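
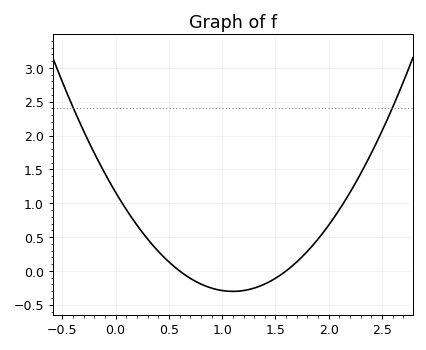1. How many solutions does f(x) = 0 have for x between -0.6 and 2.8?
2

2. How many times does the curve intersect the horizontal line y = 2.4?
2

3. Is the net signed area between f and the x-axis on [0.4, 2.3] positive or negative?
positive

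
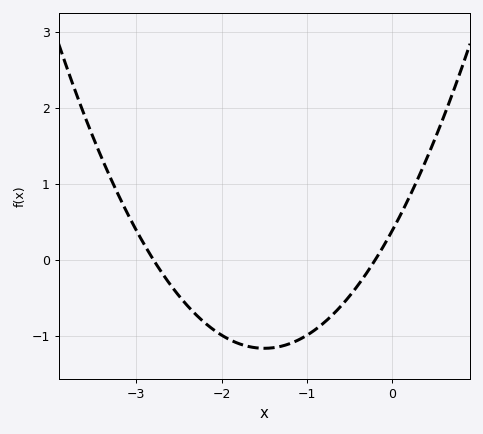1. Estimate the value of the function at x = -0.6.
-0.607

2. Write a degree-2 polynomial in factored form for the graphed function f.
y = 0.69(x + 2.8)(x + 0.2)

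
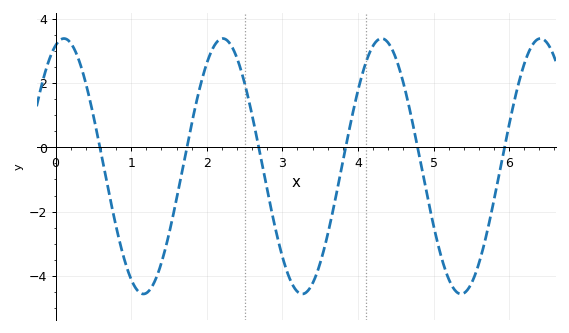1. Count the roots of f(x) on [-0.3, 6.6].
6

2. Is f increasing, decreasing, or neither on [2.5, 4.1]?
neither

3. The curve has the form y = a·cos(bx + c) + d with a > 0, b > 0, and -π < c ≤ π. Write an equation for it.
y = 3.97cos(2.99x - 0.33) - 0.59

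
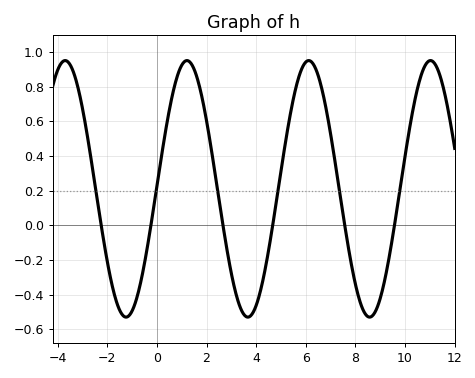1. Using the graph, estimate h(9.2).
-0.305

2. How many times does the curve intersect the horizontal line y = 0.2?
6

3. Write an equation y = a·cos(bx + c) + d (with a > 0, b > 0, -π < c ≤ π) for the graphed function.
y = 0.74cos(1.28x - 1.55) + 0.21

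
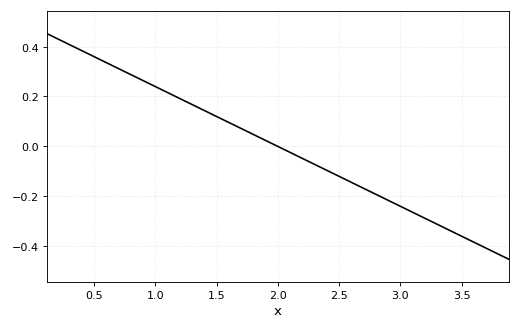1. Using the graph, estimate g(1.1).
0.22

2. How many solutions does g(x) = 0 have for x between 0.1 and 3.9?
1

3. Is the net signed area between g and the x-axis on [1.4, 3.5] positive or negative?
negative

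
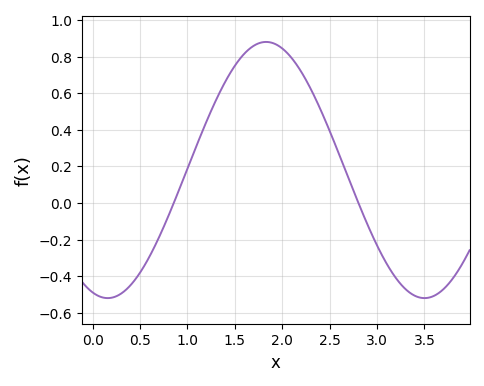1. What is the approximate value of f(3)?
-0.24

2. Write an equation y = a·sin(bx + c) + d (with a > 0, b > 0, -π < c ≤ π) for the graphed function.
y = 0.7sin(1.9x - 1.9) + 0.18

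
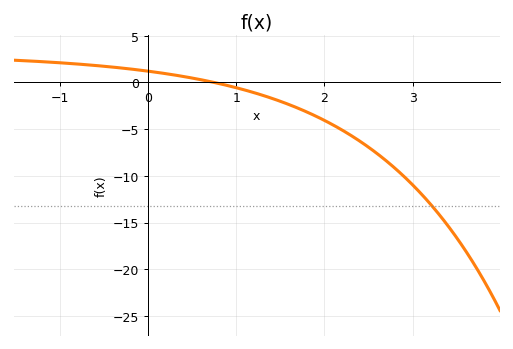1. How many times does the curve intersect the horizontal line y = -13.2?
1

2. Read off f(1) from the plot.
-0.562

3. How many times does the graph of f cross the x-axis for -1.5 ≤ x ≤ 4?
1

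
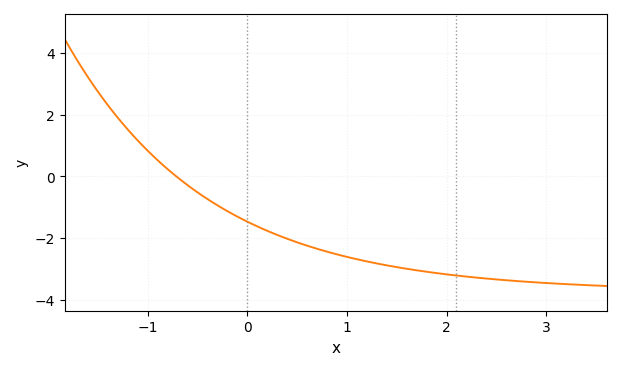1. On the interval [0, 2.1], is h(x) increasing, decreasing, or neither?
decreasing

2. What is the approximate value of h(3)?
-3.4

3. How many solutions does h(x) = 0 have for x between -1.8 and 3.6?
1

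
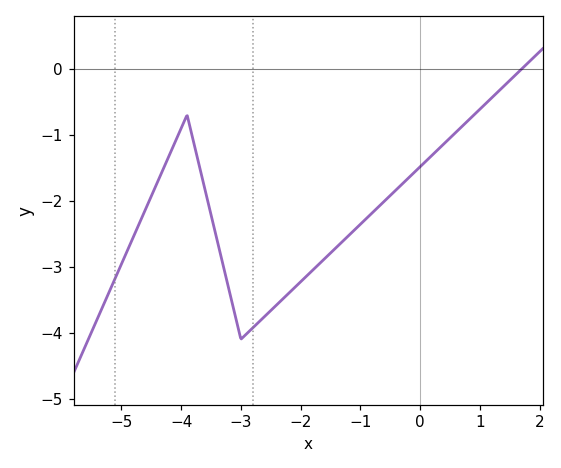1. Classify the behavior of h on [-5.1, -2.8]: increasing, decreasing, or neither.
neither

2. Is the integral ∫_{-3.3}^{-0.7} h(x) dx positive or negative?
negative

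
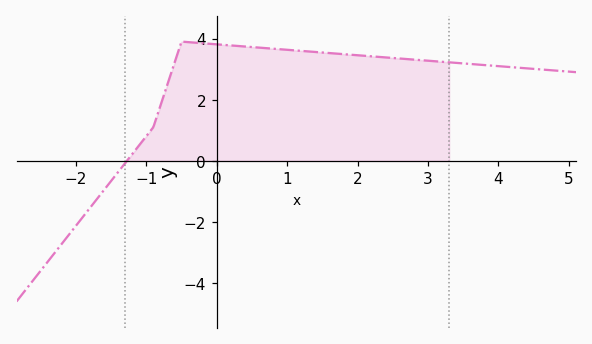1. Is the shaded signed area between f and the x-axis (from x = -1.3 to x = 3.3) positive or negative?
positive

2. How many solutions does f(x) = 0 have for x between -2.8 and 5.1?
1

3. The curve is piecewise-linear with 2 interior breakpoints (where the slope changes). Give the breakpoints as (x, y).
(-0.9, 1.1); (-0.5, 3.9)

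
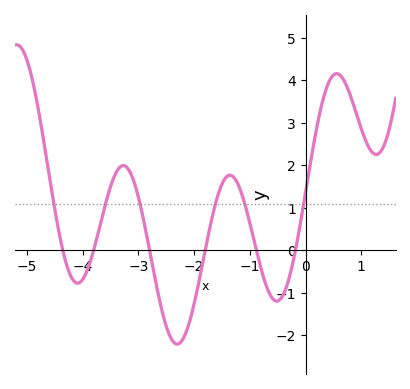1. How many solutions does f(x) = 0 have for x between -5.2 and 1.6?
6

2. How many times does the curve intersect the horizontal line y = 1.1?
6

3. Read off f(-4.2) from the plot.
-0.64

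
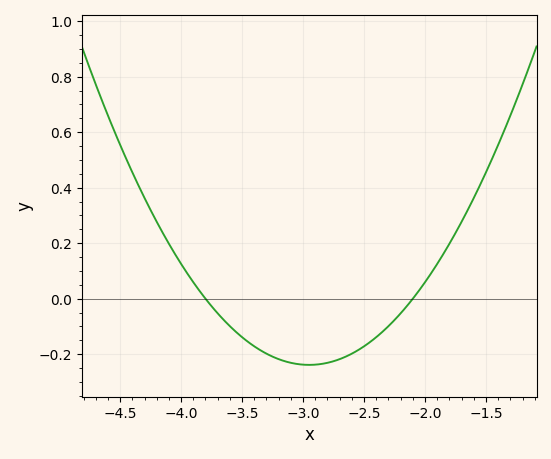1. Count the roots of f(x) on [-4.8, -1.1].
2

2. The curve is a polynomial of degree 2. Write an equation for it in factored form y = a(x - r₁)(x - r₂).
y = 0.33(x + 3.8)(x + 2.1)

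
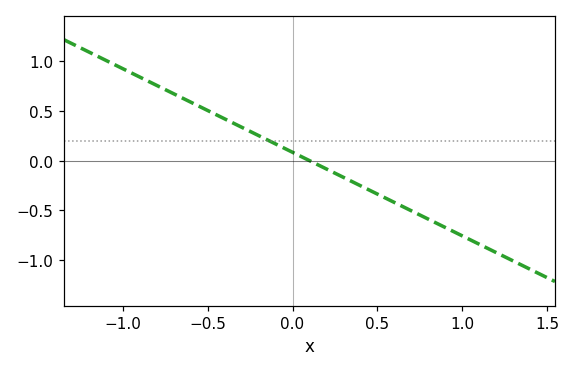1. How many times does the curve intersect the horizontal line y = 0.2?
1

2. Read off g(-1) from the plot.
0.9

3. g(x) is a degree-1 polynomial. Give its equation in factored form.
y = -0.84(x - 0.1)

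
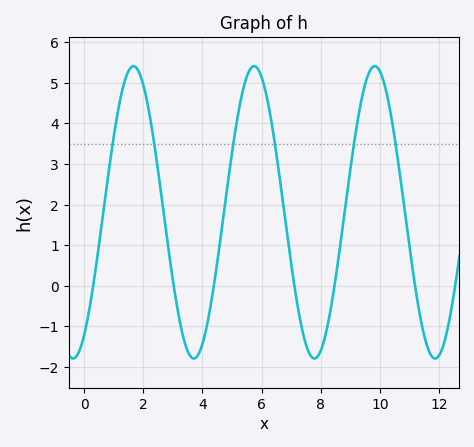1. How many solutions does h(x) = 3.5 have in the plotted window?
6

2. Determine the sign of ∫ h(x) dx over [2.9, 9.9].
positive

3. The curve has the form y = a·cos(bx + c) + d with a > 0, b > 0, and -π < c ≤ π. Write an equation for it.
y = 3.6cos(1.54x - 2.57) + 1.81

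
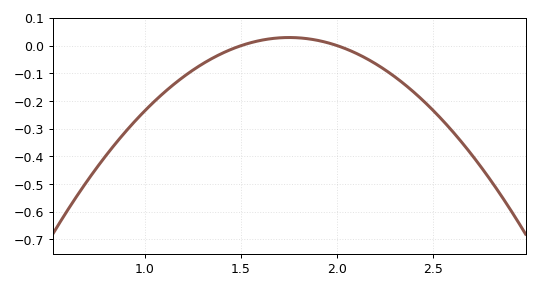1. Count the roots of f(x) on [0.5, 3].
2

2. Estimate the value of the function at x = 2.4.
-0.17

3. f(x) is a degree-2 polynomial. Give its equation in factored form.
y = -0.47(x - 1.5)(x - 2)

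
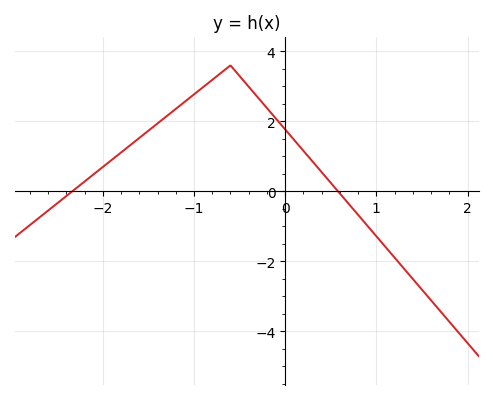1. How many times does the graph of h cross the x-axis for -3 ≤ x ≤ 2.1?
2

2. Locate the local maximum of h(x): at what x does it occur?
-0.599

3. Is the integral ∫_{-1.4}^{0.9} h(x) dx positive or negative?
positive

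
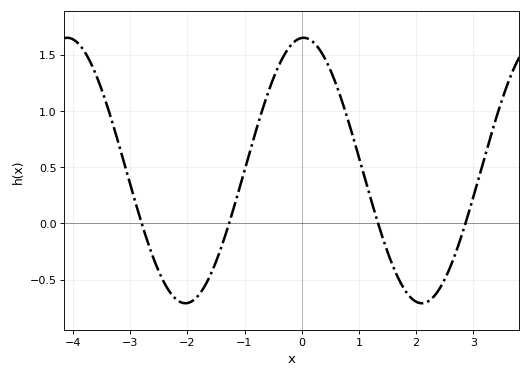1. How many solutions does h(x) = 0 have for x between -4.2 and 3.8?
4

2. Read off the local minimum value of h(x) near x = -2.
-0.7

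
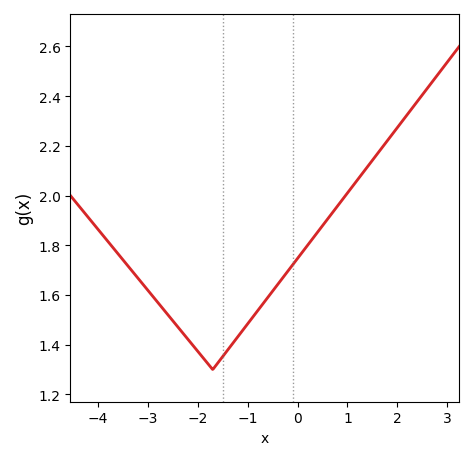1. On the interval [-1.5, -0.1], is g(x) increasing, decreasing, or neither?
increasing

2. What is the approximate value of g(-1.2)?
1.44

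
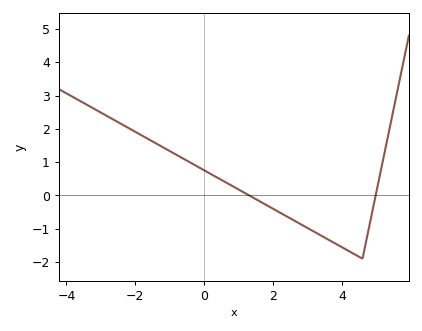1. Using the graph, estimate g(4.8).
-0.904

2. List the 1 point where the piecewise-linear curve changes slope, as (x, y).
(4.6, -1.9)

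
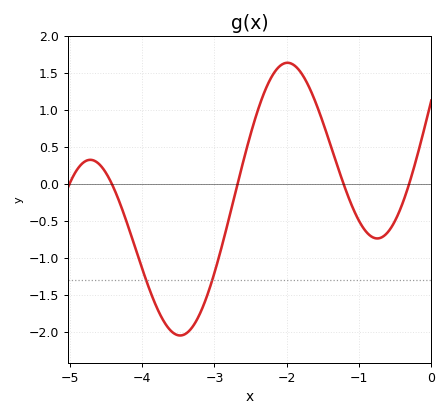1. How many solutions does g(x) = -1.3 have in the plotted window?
2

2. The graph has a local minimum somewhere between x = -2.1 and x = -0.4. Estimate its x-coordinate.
-0.743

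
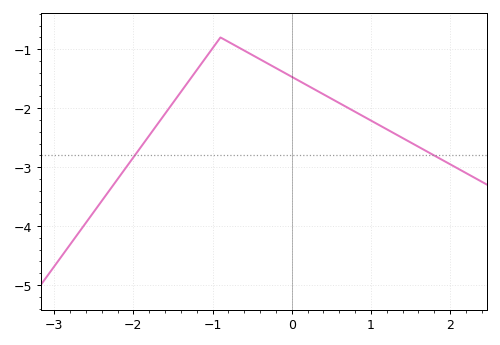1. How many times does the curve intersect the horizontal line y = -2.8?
2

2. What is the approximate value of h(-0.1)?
-1.4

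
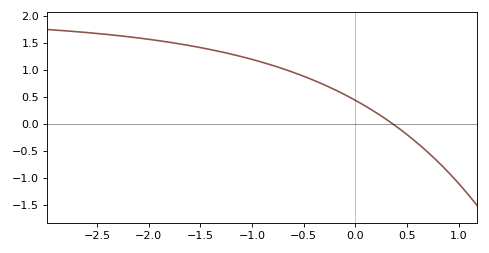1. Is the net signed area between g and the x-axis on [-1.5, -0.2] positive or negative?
positive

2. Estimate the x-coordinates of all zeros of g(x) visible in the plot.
0.364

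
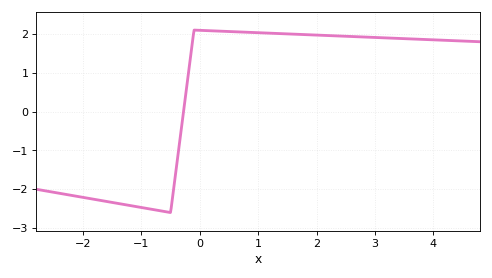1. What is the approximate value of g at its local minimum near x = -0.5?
-2.6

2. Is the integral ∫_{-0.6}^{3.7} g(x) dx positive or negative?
positive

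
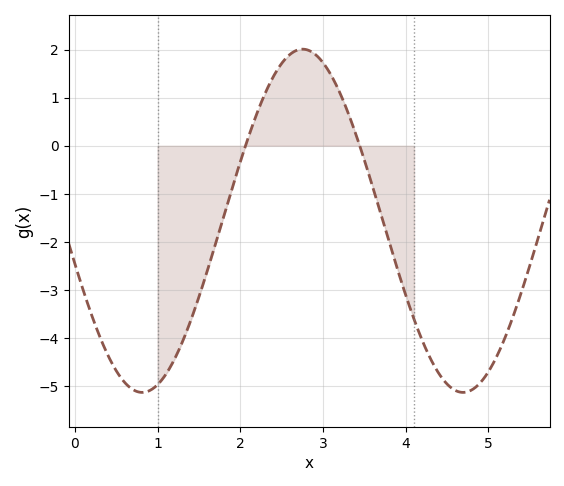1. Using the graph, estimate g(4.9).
-4.93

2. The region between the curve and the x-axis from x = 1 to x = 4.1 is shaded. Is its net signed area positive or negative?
negative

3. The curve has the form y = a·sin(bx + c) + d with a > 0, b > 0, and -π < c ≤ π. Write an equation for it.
y = 3.57sin(1.62x - 2.89) - 1.56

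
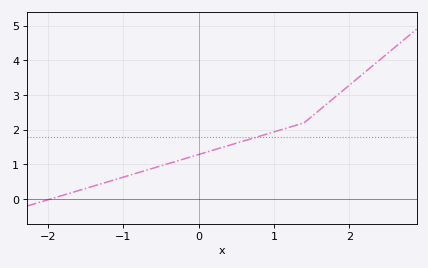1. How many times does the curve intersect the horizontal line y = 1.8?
1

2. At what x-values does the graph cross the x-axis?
-2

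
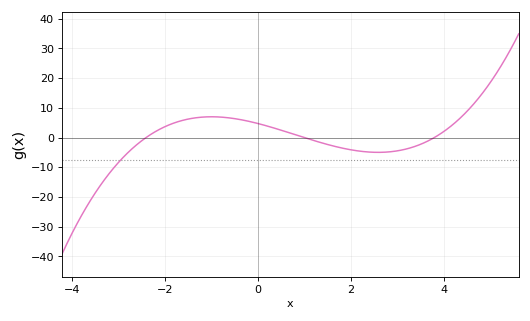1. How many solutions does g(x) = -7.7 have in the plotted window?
1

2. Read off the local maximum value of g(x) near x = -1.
7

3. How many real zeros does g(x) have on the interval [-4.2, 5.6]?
3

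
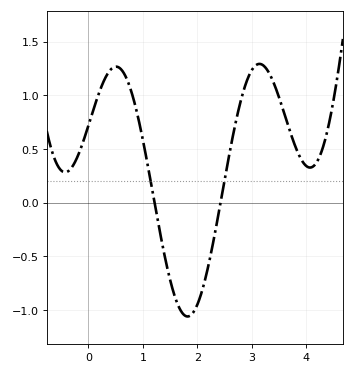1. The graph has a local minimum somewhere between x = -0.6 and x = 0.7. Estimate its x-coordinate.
-0.428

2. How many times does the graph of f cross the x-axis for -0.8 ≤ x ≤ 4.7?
2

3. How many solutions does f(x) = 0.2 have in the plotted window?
2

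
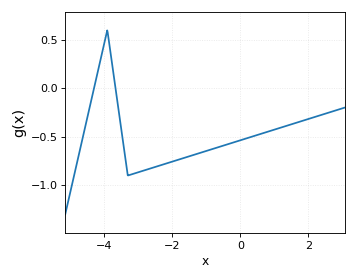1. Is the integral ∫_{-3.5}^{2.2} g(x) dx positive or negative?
negative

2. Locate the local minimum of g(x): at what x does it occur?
-3.2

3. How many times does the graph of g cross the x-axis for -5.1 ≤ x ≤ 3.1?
2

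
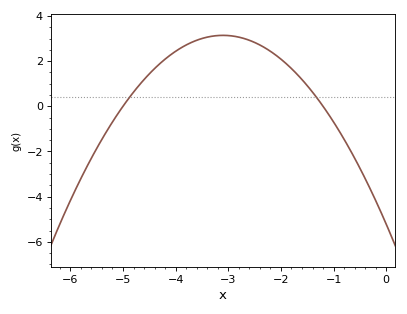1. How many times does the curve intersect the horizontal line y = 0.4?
2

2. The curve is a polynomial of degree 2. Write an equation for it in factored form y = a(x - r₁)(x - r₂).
y = -0.87(x + 5)(x + 1.2)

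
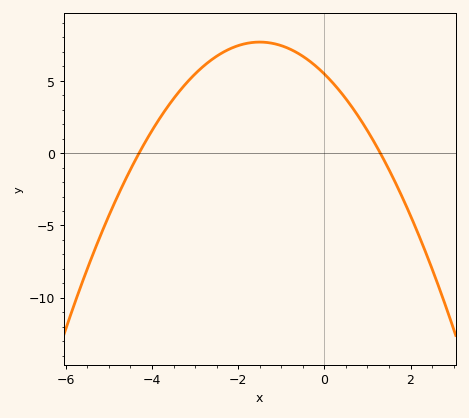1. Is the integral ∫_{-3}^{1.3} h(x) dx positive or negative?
positive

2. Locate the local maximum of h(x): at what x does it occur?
-1.5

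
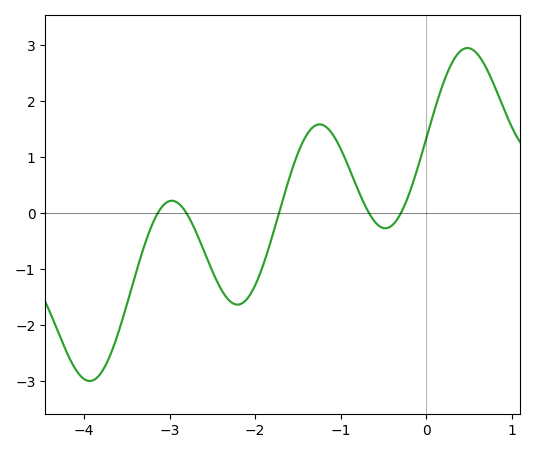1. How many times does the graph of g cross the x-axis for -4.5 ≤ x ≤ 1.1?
5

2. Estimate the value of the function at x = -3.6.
-2.14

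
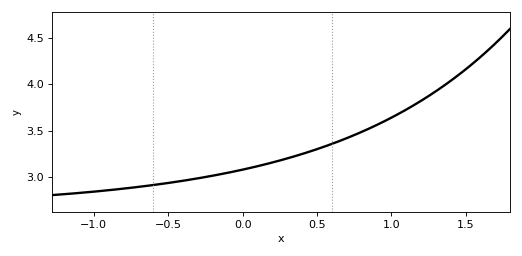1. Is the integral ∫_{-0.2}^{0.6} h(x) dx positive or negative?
positive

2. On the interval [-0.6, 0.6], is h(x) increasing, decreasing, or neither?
increasing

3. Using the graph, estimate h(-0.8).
2.9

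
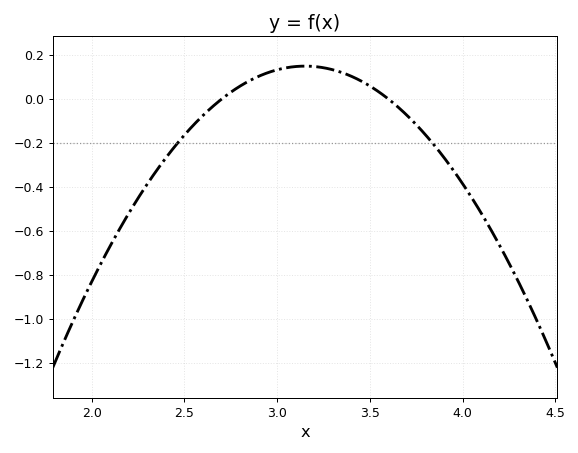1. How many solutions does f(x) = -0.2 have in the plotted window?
2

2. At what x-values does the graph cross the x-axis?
2.7, 3.6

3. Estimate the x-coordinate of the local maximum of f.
3.15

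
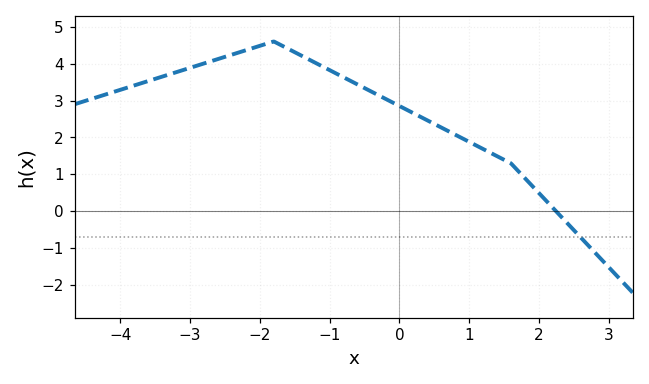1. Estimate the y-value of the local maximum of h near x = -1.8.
4.6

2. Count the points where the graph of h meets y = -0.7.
1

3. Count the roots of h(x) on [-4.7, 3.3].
1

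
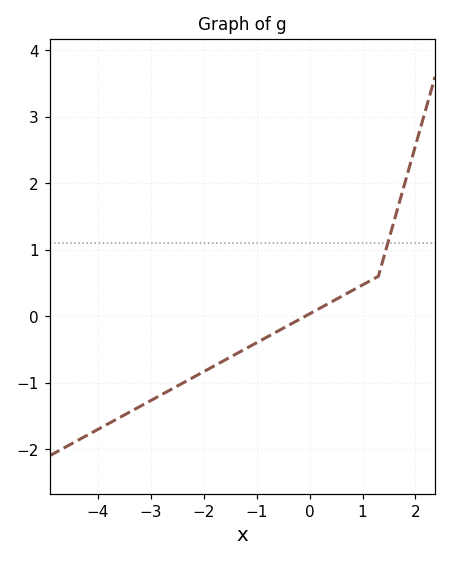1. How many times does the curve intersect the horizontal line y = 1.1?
1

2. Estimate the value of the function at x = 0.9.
0.426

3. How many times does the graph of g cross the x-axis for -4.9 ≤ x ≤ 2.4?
1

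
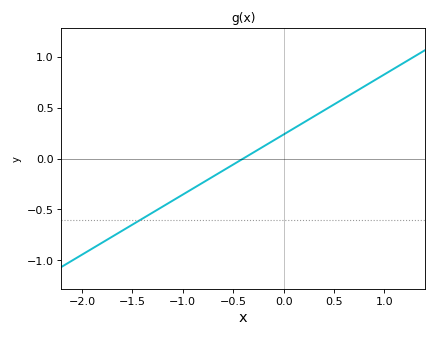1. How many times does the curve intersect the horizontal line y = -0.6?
1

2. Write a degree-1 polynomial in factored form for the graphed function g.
y = 0.59(x + 0.4)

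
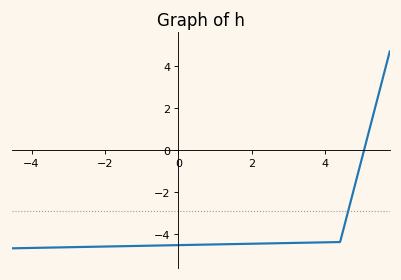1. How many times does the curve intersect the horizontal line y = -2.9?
1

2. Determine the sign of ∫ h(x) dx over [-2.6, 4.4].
negative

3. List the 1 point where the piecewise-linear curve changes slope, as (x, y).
(4.4, -4.4)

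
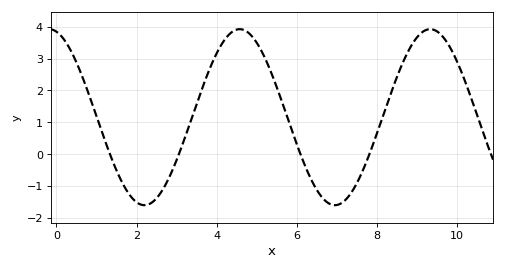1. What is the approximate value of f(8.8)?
3.3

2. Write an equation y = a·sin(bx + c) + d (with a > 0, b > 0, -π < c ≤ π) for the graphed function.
y = 2.76sin(1.3x + 1.8) + 1.16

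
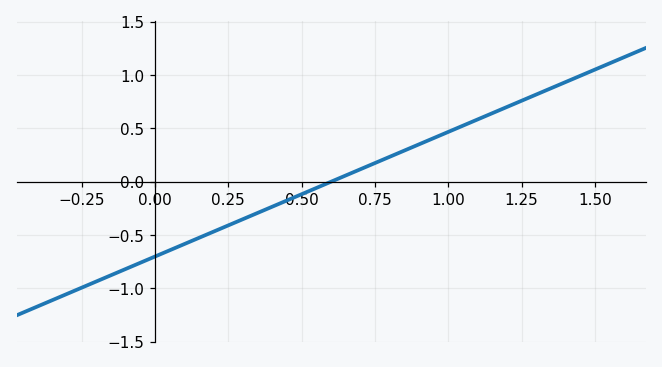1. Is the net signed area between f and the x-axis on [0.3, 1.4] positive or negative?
positive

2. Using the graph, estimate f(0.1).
-0.6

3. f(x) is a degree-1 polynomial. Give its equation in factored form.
y = 1.17(x - 0.6)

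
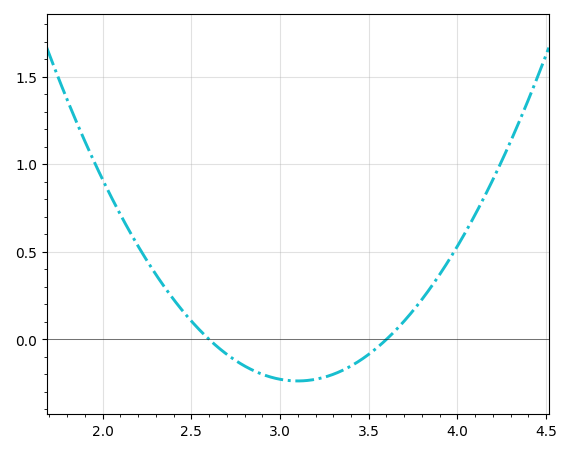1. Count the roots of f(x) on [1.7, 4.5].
2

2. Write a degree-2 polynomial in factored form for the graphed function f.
y = 0.95(x - 2.6)(x - 3.6)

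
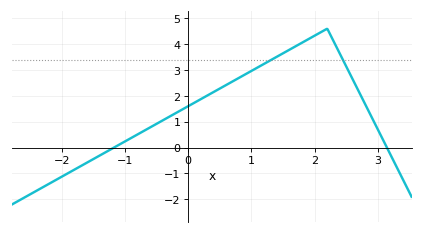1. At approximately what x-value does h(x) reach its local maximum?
2.2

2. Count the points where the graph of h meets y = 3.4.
2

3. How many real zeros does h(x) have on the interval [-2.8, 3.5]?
2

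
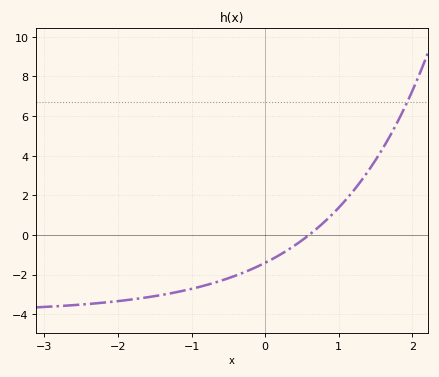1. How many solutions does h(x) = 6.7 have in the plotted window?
1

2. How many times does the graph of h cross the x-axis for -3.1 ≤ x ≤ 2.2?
1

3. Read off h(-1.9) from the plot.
-3.3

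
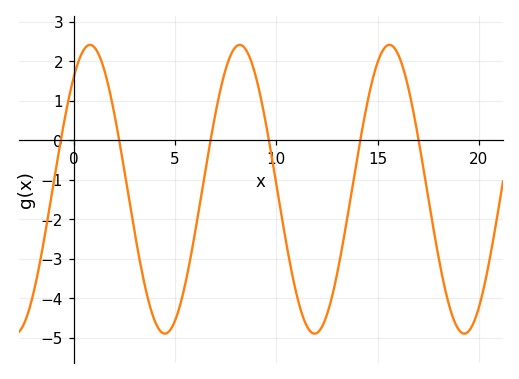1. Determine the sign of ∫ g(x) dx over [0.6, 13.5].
negative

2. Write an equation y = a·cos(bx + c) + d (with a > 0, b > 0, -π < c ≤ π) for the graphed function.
y = 3.66cos(0.85x - 0.68) - 1.24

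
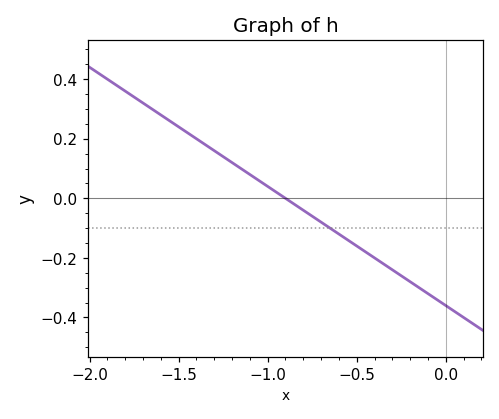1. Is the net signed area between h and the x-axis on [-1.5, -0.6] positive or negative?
positive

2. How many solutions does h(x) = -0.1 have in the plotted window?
1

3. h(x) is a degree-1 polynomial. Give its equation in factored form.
y = -0.4(x + 0.9)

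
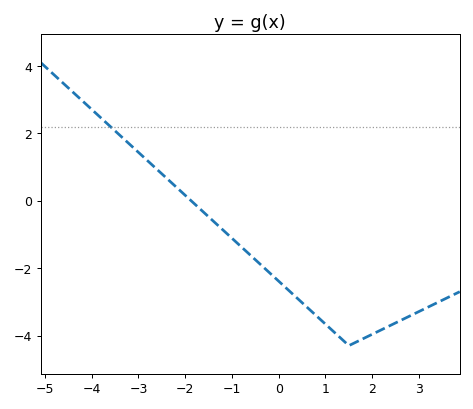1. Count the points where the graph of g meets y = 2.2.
1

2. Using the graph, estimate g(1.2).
-4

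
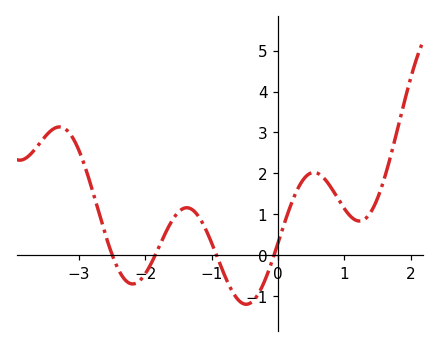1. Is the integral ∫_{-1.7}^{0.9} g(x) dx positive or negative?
positive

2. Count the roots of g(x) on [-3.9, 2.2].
4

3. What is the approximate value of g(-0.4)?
-1.1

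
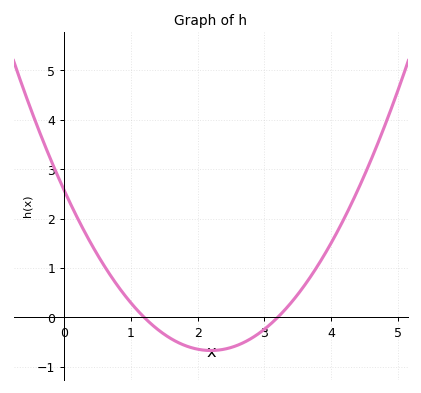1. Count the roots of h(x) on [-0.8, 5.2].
2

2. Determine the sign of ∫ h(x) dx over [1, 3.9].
negative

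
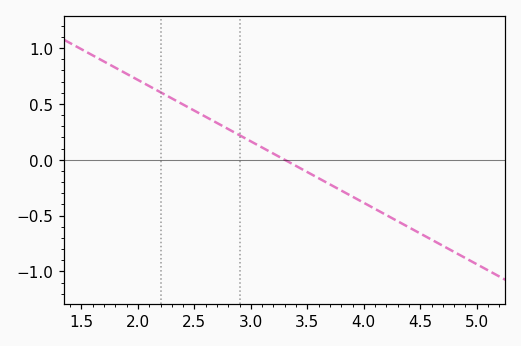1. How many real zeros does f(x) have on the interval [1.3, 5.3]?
1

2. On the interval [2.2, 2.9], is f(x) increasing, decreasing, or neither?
decreasing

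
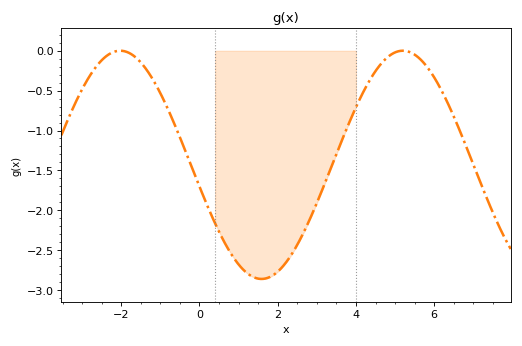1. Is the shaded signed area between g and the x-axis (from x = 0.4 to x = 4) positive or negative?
negative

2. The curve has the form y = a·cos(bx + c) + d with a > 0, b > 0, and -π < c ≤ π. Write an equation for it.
y = 1.43cos(0.87x + 1.76) - 1.43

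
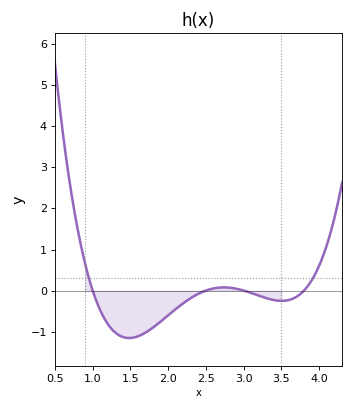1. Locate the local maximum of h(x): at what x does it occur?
2.74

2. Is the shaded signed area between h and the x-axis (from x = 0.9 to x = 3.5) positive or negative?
negative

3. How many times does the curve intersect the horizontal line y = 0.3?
2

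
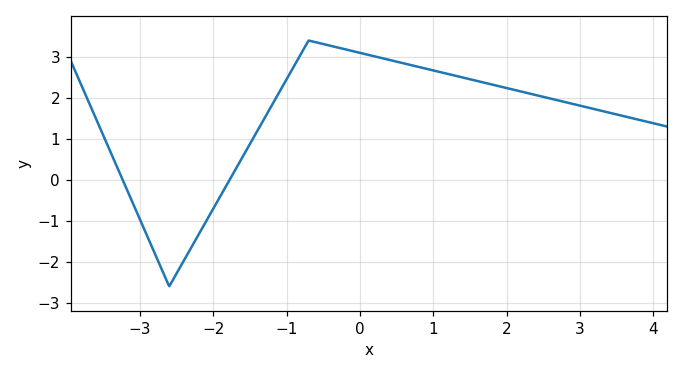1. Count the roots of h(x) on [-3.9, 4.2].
2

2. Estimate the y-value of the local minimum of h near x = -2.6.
-2.6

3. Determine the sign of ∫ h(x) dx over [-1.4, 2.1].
positive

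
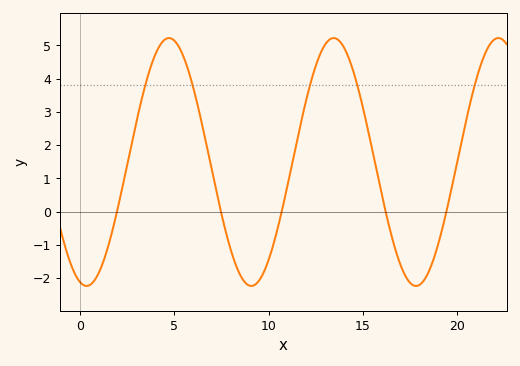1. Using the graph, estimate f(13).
5.03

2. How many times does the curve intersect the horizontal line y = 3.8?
5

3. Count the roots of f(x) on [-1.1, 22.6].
5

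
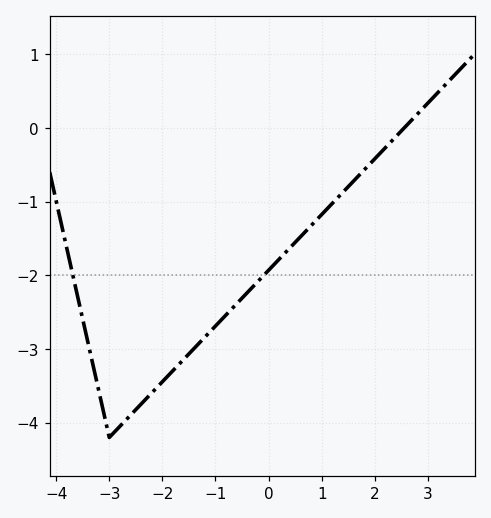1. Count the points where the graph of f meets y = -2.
2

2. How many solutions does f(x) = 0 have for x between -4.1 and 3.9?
1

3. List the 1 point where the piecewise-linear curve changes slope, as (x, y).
(-3, -4.2)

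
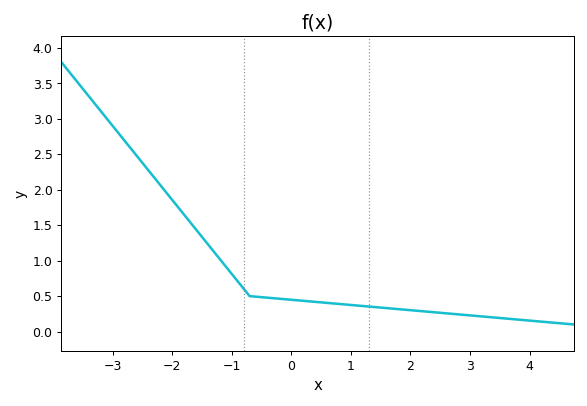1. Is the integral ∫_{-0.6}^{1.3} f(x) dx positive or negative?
positive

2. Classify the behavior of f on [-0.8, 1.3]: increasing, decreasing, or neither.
decreasing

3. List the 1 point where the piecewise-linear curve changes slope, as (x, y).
(-0.7, 0.5)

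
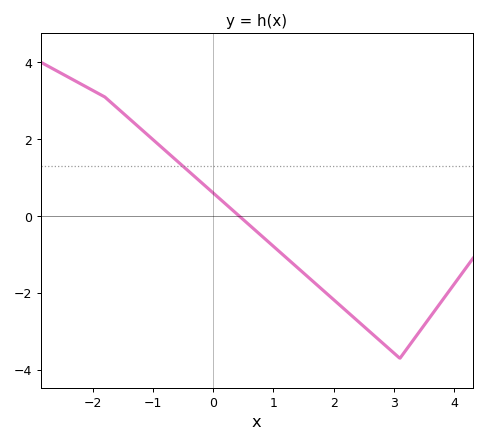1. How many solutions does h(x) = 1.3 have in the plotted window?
1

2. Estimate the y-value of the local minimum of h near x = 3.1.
-3.6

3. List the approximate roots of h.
0.4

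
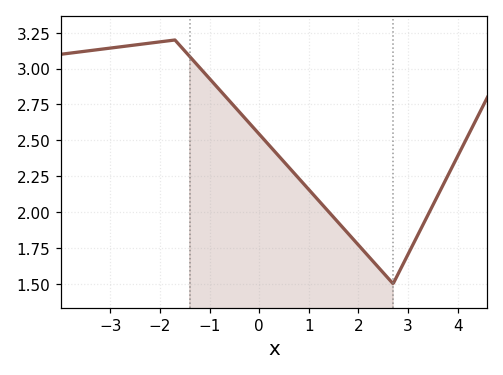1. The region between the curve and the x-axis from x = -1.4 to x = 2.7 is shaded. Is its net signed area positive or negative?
positive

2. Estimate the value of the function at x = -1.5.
3.12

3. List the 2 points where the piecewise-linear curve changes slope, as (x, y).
(-1.7, 3.2); (2.7, 1.5)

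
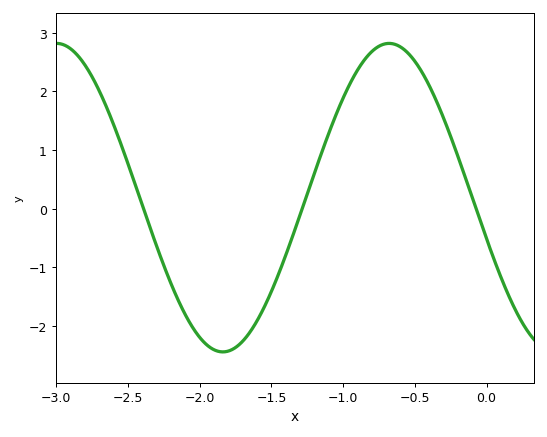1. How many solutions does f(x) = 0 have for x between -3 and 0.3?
3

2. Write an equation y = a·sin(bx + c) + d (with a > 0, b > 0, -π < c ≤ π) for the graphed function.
y = 2.63sin(2.7x - 2.9) + 0.19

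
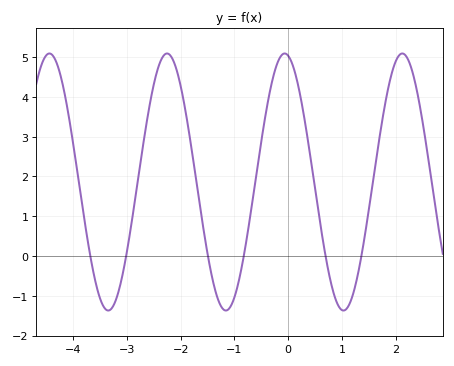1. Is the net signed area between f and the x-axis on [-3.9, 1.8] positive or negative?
positive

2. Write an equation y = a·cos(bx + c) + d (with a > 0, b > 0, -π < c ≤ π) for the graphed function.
y = 3.23cos(2.87x + 0.19) + 1.86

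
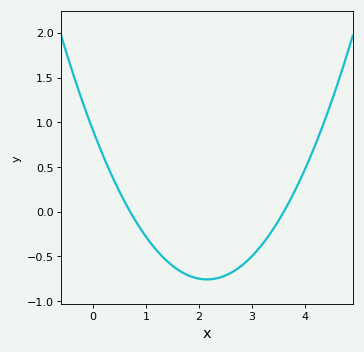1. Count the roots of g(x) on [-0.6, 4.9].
2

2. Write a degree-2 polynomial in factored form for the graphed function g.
y = 0.36(x - 0.7)(x - 3.6)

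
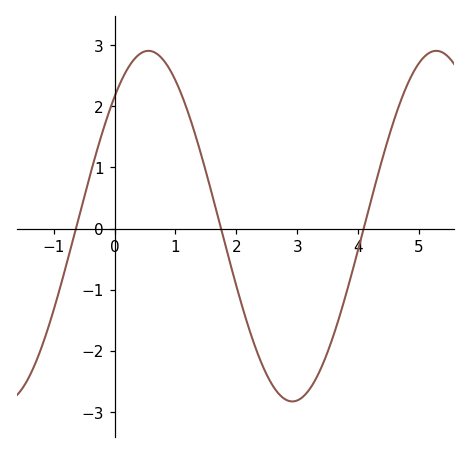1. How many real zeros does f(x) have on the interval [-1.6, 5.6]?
3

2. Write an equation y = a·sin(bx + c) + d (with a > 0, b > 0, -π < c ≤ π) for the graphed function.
y = 2.87sin(1.33x + 0.83) + 0.04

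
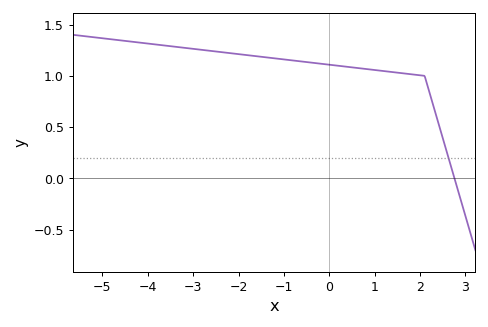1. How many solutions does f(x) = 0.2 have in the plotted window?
1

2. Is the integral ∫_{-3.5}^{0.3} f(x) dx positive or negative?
positive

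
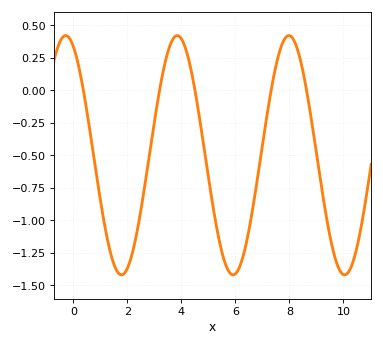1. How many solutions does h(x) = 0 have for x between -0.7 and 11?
5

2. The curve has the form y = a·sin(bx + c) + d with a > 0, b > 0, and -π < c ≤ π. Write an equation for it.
y = 0.92sin(1.52x + 2.01) - 0.5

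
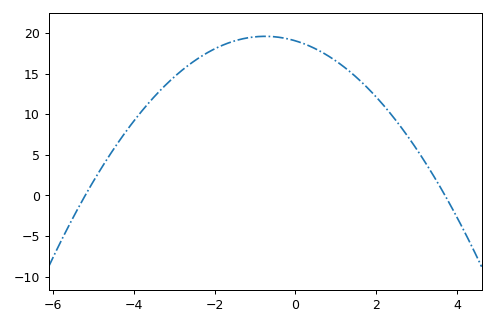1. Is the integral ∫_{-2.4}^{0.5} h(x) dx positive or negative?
positive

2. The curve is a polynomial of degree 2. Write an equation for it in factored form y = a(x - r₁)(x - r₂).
y = -0.99(x + 5.2)(x - 3.7)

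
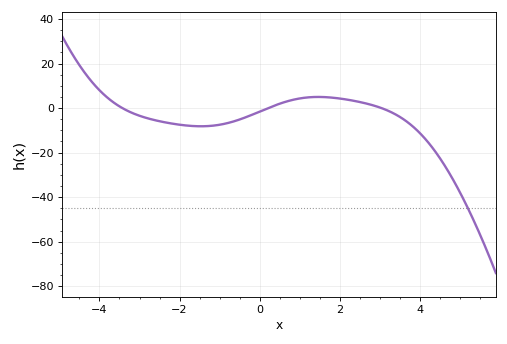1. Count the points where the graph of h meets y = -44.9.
1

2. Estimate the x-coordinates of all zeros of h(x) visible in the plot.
-3.4, 0.2, 3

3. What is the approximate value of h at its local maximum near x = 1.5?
6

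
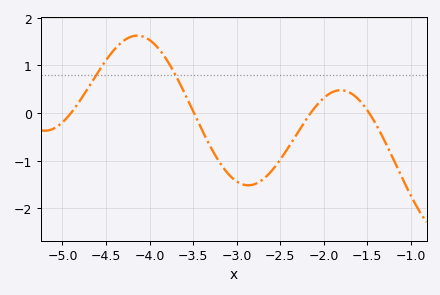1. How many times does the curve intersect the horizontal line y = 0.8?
2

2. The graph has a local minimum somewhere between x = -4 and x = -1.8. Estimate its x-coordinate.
-2.9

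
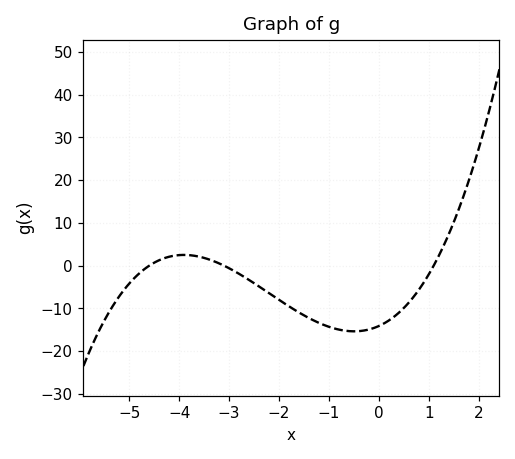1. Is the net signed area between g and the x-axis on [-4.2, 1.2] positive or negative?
negative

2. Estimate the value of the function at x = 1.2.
2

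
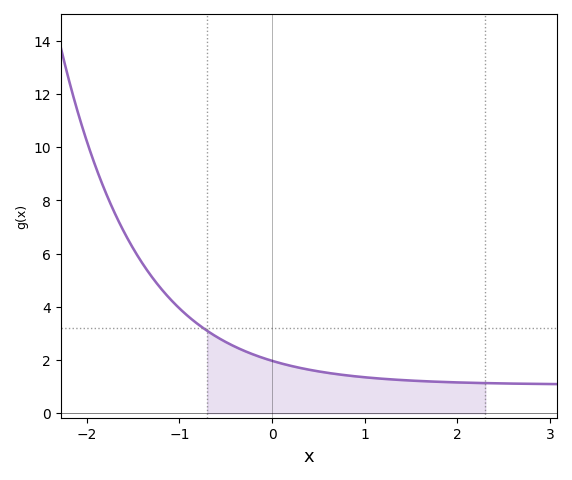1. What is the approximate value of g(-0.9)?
3.63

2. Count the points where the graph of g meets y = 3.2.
1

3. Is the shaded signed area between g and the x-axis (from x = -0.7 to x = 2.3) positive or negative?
positive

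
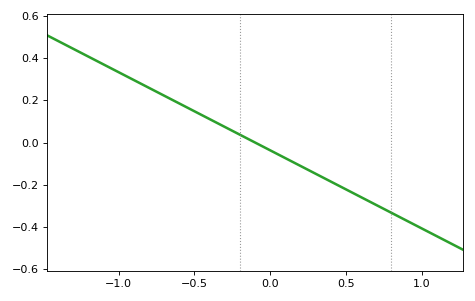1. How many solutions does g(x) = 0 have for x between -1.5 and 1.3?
1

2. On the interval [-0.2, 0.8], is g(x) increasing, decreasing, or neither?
decreasing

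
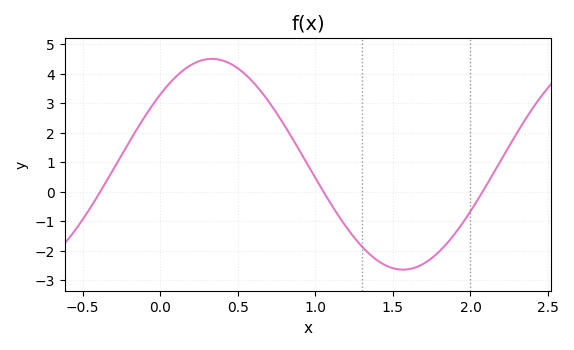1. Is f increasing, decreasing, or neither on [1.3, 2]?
neither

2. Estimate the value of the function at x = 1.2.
-1.2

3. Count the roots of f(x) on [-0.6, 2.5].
3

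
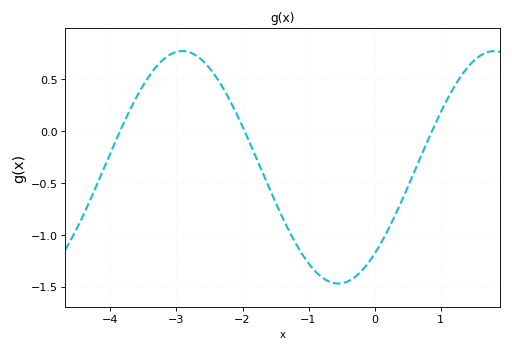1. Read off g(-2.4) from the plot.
0.521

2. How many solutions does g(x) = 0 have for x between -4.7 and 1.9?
3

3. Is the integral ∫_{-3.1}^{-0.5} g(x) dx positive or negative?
negative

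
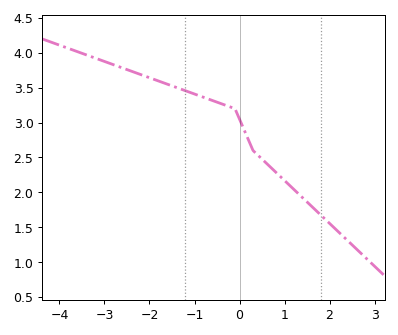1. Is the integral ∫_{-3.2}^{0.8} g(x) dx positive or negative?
positive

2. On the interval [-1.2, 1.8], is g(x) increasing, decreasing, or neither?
decreasing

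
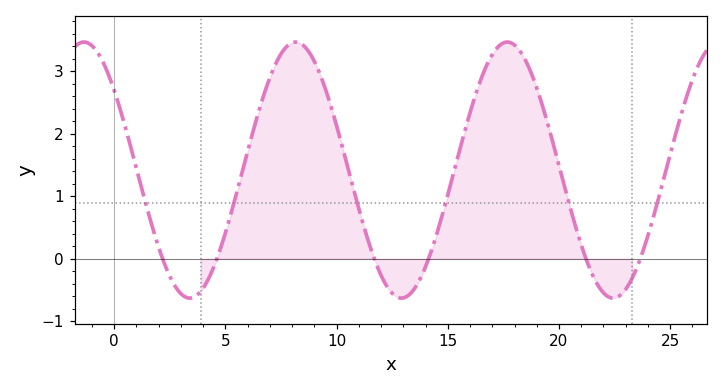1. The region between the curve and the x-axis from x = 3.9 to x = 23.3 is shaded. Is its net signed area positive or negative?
positive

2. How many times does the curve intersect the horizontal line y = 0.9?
6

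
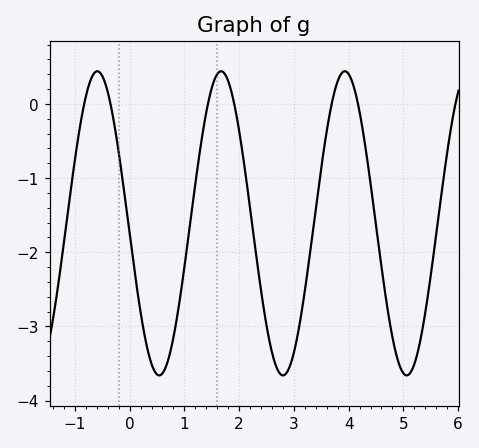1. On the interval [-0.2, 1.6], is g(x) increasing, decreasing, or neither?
neither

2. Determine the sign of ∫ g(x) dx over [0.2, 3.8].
negative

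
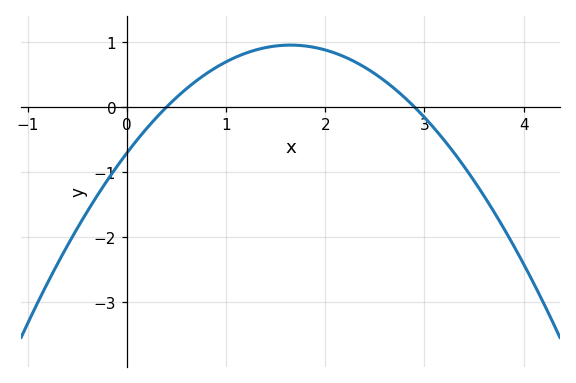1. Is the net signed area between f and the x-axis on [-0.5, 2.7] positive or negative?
positive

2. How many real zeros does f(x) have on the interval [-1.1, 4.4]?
2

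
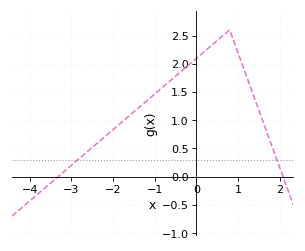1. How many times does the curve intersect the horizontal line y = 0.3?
2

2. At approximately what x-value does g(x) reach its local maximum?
0.801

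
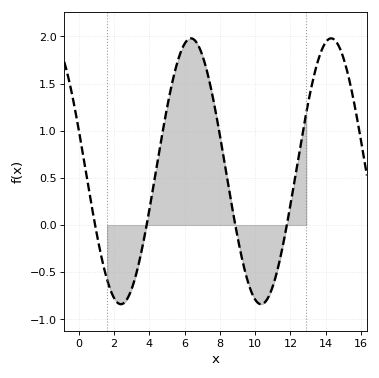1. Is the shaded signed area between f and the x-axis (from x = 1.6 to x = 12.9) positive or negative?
positive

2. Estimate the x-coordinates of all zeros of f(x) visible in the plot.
1, 3.8, 8.8, 11.8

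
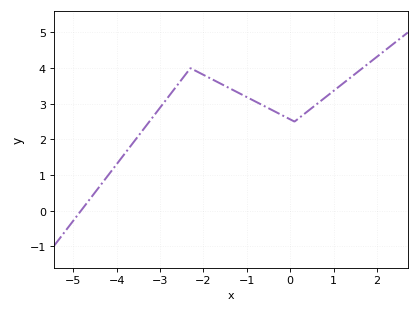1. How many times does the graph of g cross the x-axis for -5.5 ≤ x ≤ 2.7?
1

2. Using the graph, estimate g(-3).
2.89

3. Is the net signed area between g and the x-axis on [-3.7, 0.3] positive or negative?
positive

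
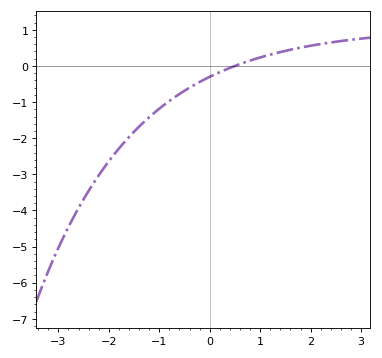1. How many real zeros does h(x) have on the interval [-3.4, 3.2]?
1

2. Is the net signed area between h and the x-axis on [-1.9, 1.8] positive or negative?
negative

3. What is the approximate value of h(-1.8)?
-2.29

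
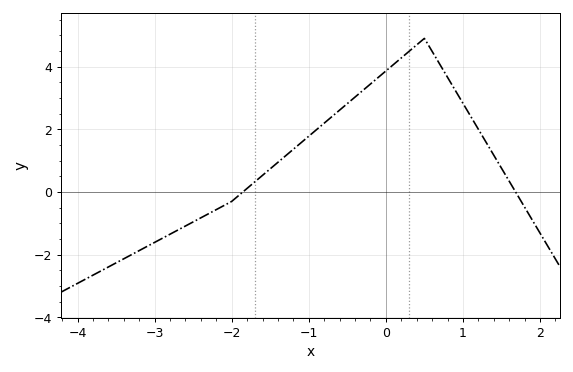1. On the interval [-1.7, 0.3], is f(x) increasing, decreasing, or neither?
increasing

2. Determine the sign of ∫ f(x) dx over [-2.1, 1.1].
positive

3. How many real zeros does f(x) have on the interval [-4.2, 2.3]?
2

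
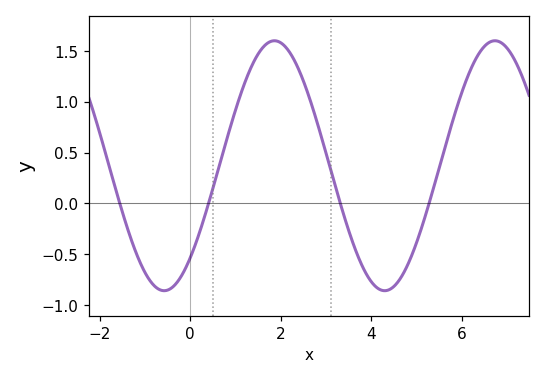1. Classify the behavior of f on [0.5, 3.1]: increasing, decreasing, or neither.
neither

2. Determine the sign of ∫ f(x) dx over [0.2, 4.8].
positive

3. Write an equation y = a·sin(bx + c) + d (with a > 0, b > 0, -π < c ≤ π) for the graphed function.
y = 1.23sin(1.29x - 0.83) + 0.37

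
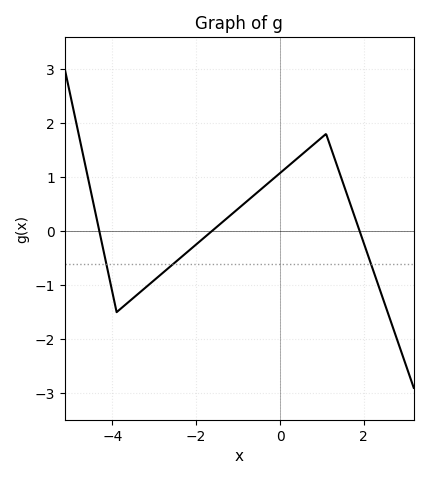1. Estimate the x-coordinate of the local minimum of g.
-3.9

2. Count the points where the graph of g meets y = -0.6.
3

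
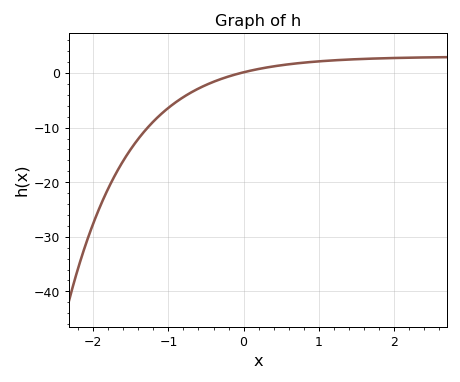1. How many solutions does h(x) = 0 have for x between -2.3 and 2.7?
1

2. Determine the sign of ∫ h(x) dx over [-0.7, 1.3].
positive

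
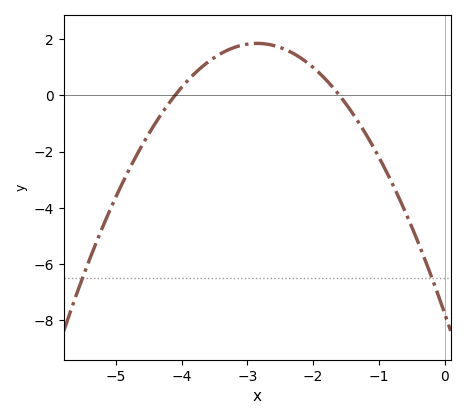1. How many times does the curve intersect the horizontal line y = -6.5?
2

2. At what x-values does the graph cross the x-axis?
-4.1, -1.6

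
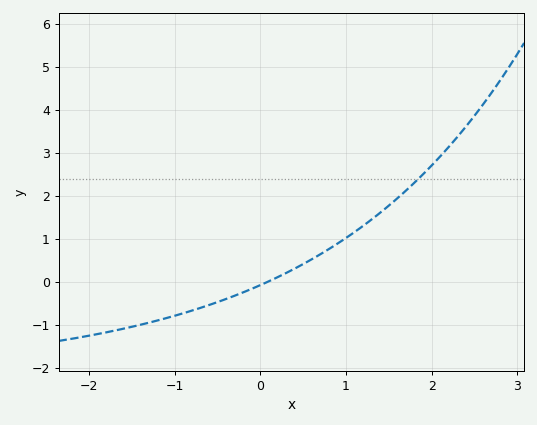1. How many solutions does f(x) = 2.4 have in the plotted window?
1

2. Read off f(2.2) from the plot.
3.1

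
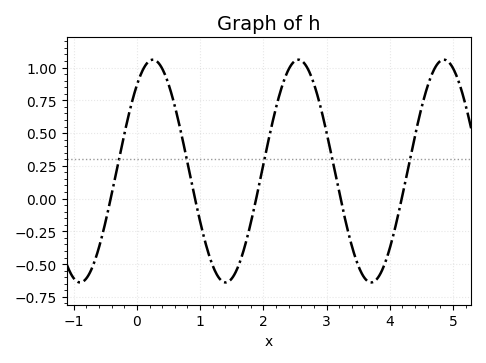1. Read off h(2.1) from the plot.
0.48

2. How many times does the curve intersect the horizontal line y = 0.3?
5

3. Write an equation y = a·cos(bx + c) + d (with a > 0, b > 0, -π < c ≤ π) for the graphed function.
y = 0.85cos(2.7x - 0.69) + 0.21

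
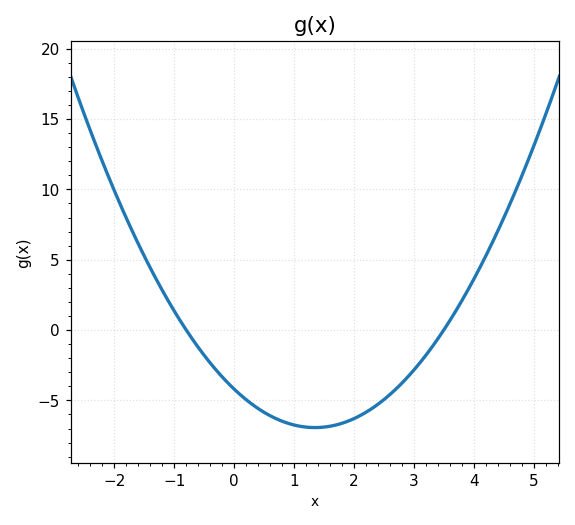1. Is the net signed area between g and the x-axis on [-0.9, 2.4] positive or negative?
negative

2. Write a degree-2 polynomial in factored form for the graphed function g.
y = 1.5(x + 0.8)(x - 3.5)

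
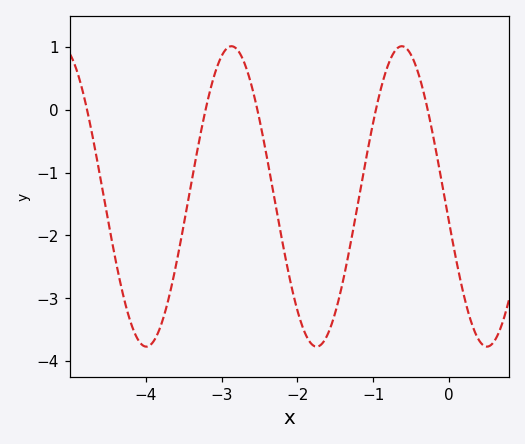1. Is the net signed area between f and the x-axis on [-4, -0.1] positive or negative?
negative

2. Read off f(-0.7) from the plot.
0.959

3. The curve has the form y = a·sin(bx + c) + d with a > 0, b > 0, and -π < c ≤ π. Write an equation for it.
y = 2.39sin(2.8x - 2.96) - 1.38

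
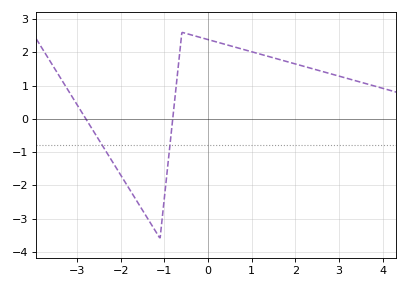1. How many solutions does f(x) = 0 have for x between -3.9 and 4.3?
2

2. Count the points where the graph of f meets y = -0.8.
2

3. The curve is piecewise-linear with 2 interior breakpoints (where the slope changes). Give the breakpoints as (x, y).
(-1.1, -3.6); (-0.6, 2.6)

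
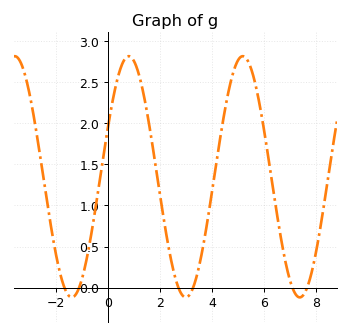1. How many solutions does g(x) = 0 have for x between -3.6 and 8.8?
6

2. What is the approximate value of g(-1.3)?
-0.1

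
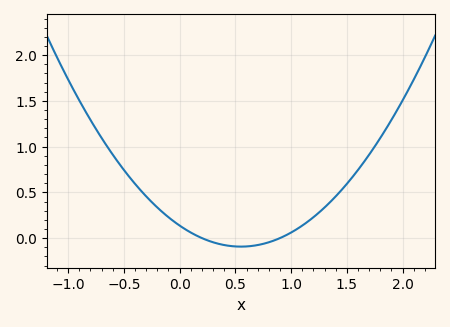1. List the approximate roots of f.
0.2, 0.9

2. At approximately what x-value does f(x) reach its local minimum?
0.55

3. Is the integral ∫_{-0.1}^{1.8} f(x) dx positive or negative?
positive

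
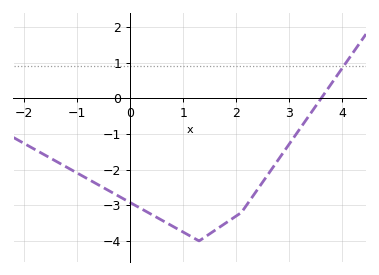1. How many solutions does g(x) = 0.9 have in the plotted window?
1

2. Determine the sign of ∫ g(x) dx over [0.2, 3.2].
negative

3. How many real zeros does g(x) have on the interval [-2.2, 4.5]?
1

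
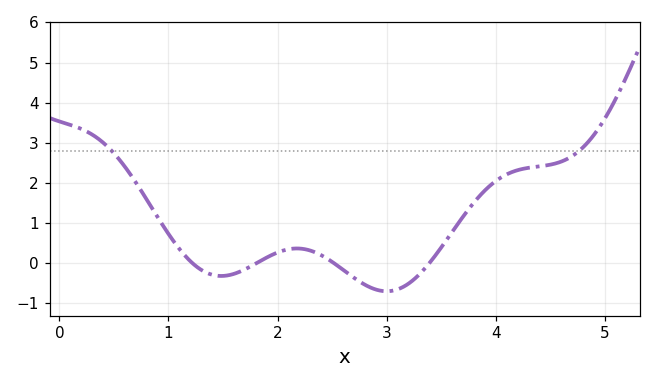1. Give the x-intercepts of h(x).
1.2, 1.8, 2.5, 3.4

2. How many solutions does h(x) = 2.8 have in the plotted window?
2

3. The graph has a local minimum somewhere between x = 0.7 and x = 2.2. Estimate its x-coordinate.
1.5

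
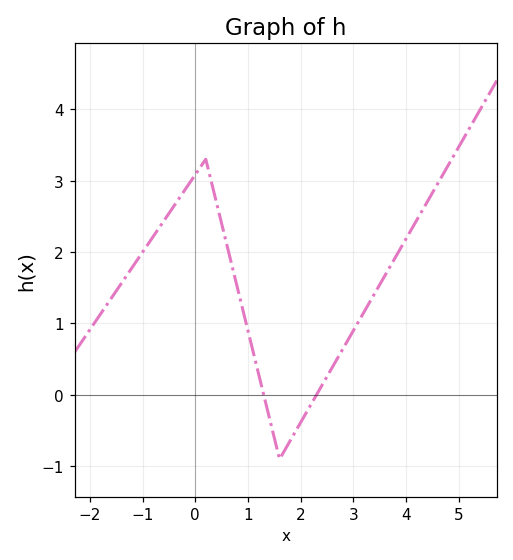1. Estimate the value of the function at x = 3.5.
1.54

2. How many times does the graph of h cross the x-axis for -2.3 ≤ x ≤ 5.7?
2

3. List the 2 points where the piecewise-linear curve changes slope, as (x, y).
(0.2, 3.3); (1.6, -0.9)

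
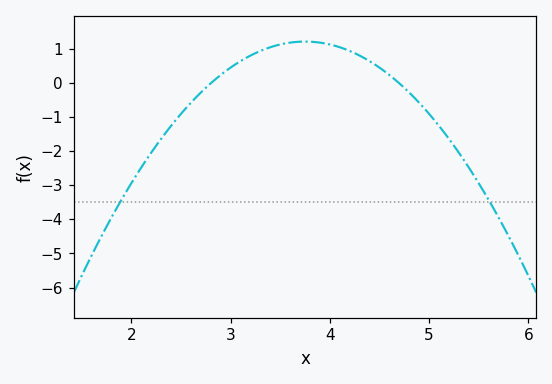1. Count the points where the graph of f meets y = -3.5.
2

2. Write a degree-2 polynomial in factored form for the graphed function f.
y = -1.36(x - 2.8)(x - 4.7)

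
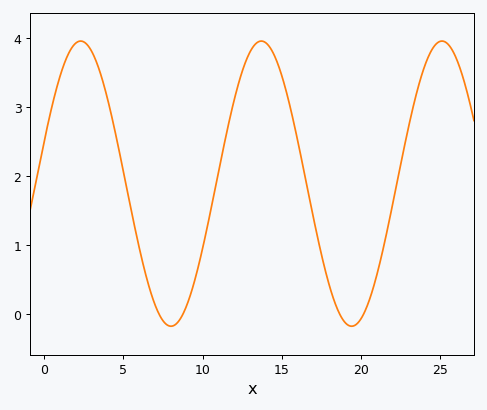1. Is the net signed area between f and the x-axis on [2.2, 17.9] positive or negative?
positive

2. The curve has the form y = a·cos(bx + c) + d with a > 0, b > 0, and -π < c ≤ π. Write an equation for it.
y = 2.06cos(0.55x - 1.3) + 1.89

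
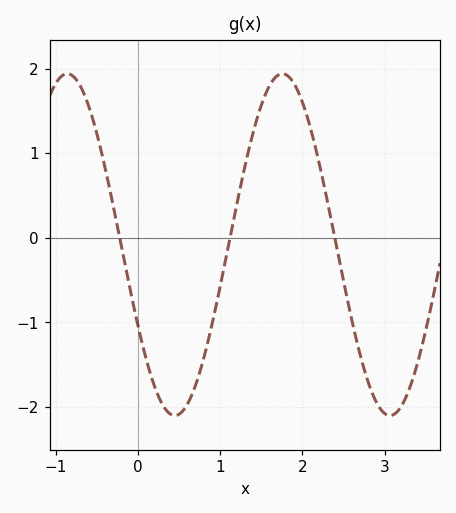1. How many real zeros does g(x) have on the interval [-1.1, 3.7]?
3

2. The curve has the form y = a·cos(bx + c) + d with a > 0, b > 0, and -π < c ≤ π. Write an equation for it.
y = 2.02cos(2.4x + 2.1) - 0.08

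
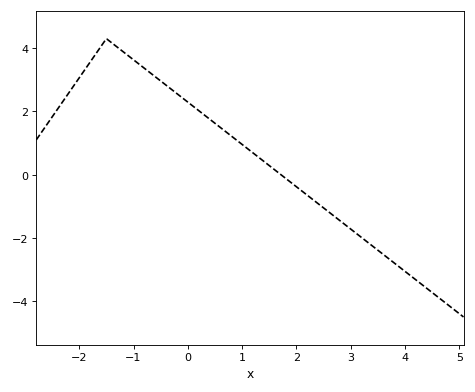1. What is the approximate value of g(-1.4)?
4.2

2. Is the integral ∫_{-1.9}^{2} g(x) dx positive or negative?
positive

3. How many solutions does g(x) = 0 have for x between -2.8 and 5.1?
1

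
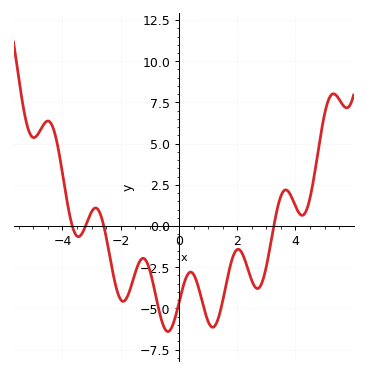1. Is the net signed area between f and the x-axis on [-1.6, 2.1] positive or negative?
negative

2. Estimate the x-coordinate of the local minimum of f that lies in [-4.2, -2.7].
-3.4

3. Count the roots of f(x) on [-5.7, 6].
4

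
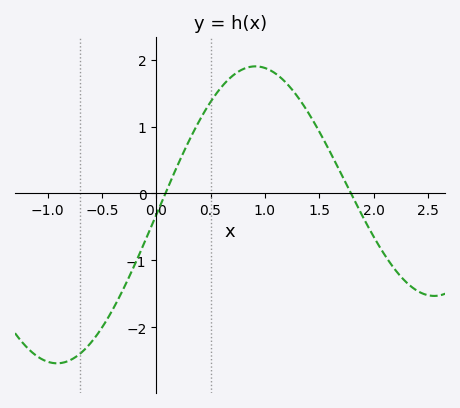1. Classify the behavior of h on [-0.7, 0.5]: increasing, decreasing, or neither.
increasing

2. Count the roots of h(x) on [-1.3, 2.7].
2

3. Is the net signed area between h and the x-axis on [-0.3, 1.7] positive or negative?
positive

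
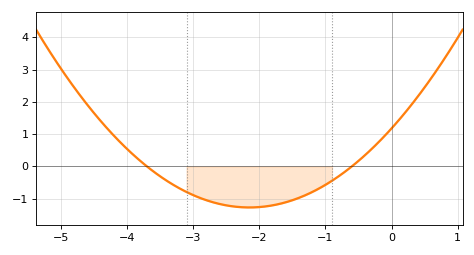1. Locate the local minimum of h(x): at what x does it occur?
-2.15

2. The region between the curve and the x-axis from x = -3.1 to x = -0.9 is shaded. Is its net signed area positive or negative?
negative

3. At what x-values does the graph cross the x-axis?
-3.7, -0.6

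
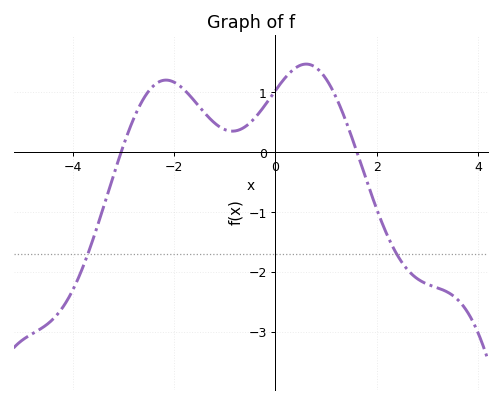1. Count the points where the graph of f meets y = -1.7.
2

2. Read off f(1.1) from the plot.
1.1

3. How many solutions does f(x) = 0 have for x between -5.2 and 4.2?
2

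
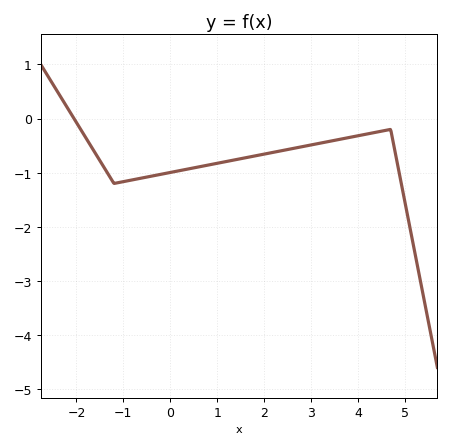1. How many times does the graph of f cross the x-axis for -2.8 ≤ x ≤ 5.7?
1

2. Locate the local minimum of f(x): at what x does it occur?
-1.2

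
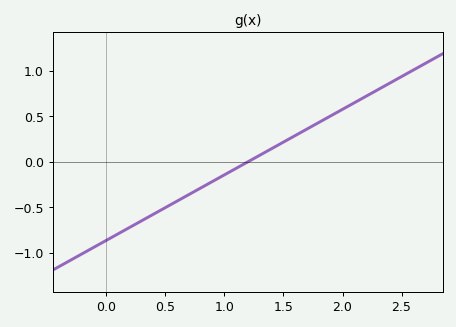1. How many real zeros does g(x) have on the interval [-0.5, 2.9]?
1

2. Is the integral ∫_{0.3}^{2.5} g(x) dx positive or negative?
positive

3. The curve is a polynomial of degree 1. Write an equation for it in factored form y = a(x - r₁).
y = 0.72(x - 1.2)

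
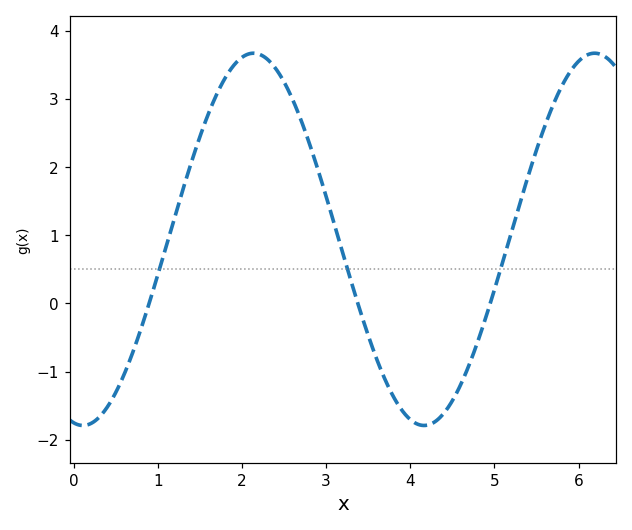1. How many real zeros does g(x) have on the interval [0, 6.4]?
3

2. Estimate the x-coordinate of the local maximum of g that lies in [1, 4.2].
2.1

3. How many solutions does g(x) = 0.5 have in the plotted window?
3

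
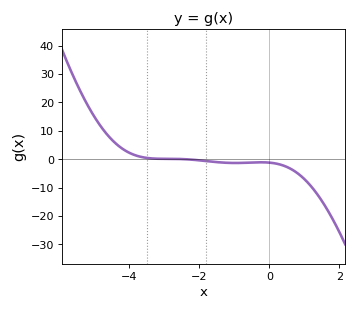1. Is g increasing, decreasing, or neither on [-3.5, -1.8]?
decreasing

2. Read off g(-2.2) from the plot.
-0.148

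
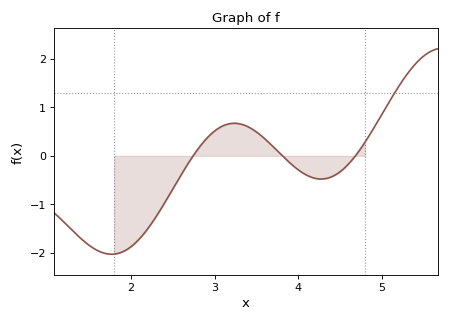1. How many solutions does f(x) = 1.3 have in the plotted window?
1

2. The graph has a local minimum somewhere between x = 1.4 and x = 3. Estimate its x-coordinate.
1.77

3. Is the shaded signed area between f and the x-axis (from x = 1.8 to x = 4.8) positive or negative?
negative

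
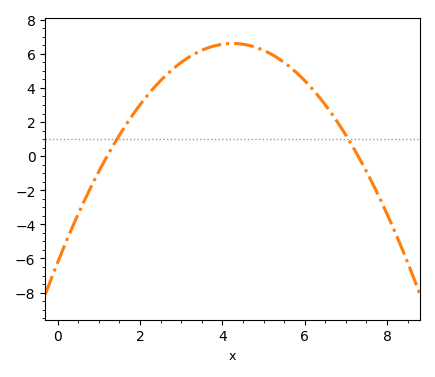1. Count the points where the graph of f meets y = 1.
2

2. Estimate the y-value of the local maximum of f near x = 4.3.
6.6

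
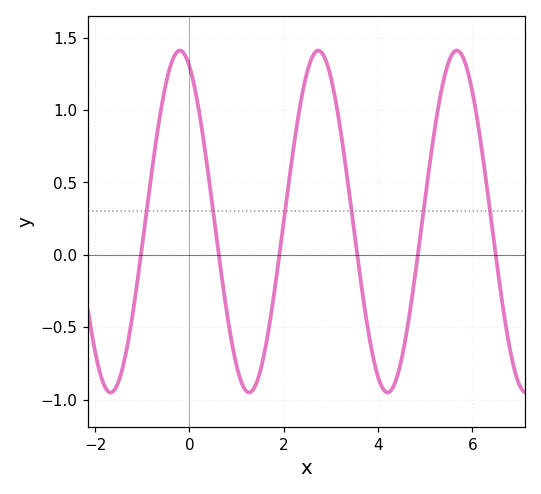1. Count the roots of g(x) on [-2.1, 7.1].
6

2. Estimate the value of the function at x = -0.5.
1.18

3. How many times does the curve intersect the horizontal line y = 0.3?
6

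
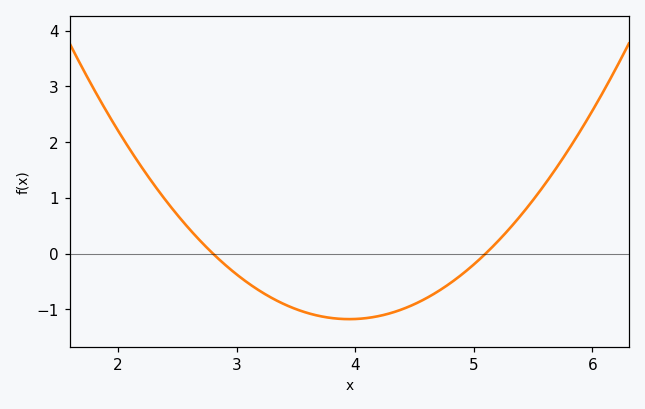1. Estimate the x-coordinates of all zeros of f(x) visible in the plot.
2.8, 5.1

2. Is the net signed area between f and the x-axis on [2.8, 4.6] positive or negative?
negative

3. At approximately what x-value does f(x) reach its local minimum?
3.95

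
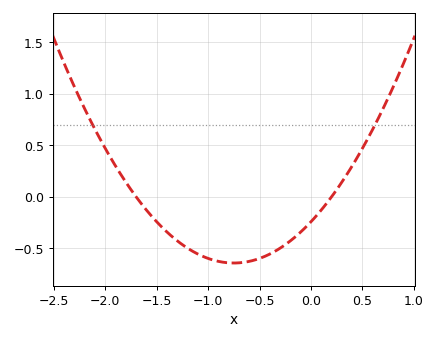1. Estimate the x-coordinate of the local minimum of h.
-0.75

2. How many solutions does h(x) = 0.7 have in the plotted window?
2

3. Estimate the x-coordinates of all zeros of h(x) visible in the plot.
-1.7, 0.2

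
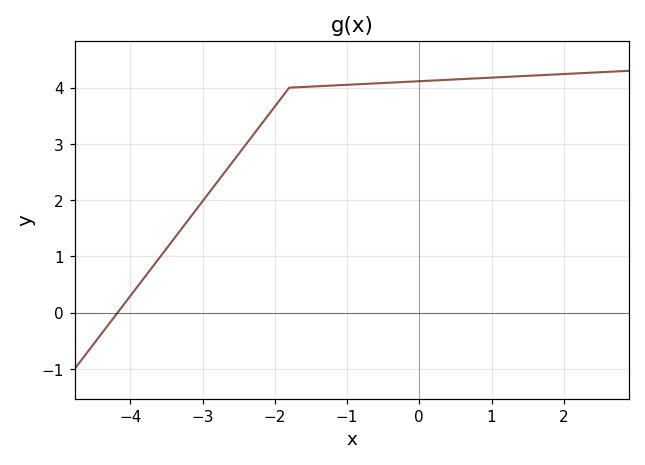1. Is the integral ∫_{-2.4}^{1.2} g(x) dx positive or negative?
positive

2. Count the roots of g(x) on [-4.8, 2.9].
1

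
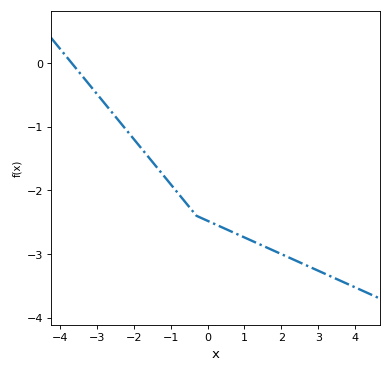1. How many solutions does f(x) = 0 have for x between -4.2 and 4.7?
1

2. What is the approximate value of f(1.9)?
-2.97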